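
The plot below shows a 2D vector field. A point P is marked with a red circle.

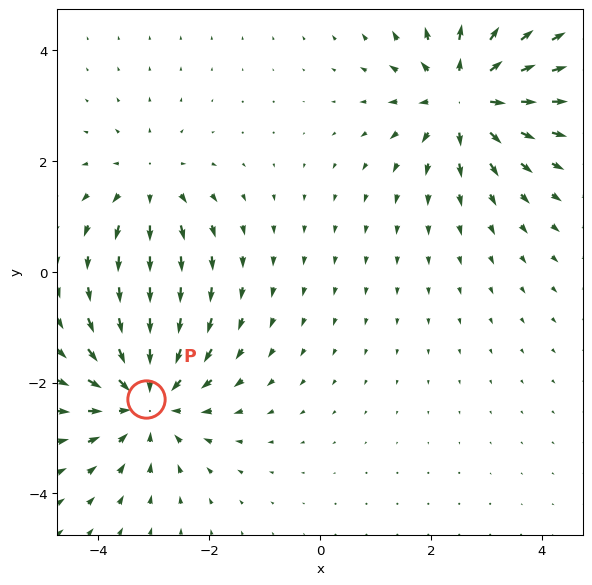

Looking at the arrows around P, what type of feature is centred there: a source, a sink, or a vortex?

sink

At P (-3.1, -2.3) the arrows converge inward. Divergence about -4, curl ≈0 — negative divergence with near-zero curl is a sink.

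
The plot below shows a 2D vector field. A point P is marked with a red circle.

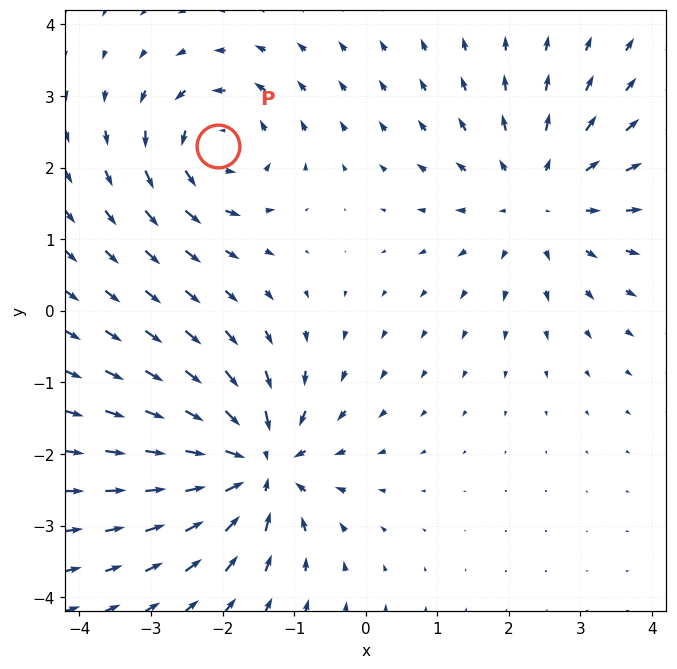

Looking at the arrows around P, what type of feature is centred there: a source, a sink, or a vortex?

At P (-2.1, 2.3) the arrows circulate counterclockwise. Divergence ≈0, curl about +4 — near-zero divergence with nonzero curl is a vortex.

vortex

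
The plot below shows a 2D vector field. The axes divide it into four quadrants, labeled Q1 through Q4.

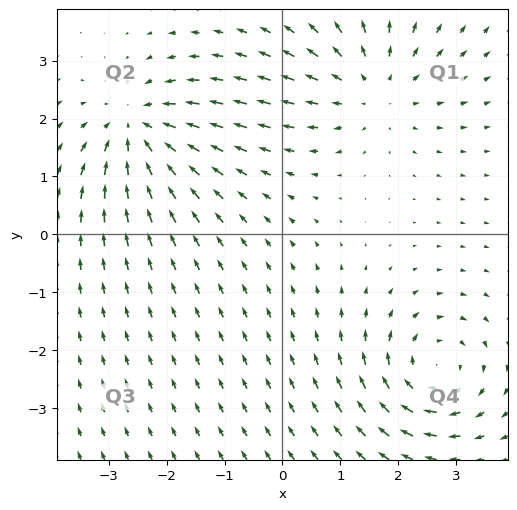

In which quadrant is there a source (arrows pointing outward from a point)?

The source sits at approximately (1.6, 2.5), which lies in quadrant Q1. The divergence there is about +4, positive as expected for a source.

Q1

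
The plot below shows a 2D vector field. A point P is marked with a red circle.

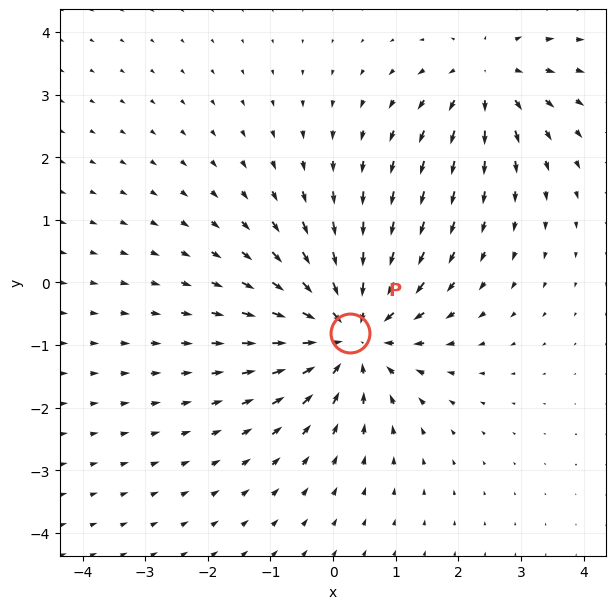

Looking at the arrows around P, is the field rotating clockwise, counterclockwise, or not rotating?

not rotating

Near P at (0.3, -0.8) the arrows show no circulation. The curl there is ≈0.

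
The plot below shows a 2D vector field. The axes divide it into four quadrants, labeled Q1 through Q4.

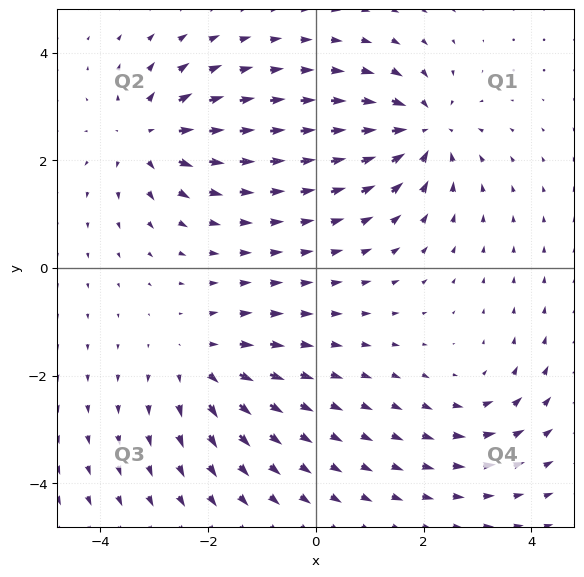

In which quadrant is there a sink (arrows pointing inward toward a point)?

The sink sits at approximately (2.0, 2.5), which lies in quadrant Q1. The divergence there is about -6, negative as expected for a sink.

Q1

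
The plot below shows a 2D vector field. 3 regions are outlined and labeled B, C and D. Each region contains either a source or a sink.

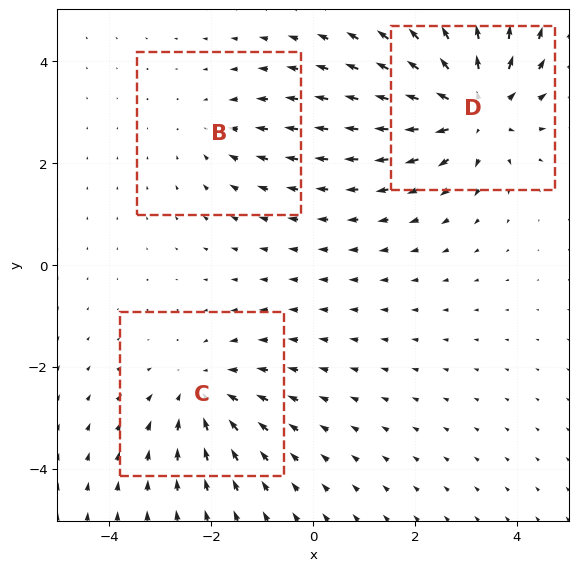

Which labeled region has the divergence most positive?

D

Divergence at each region's feature centre — B: about -2, C: about -3, D: about +4. Region D is most positive.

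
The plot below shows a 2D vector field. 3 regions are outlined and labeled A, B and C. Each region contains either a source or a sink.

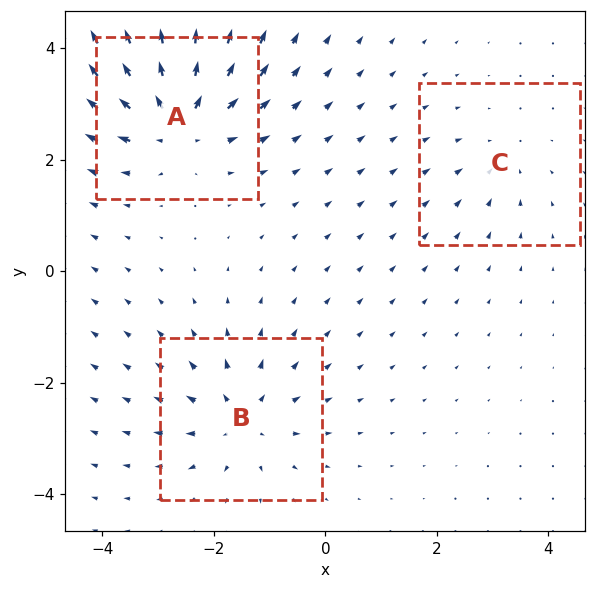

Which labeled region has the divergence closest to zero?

C

Divergence at each region's feature centre — A: about +5, B: about +4, C: about -2. Region C is closest to zero.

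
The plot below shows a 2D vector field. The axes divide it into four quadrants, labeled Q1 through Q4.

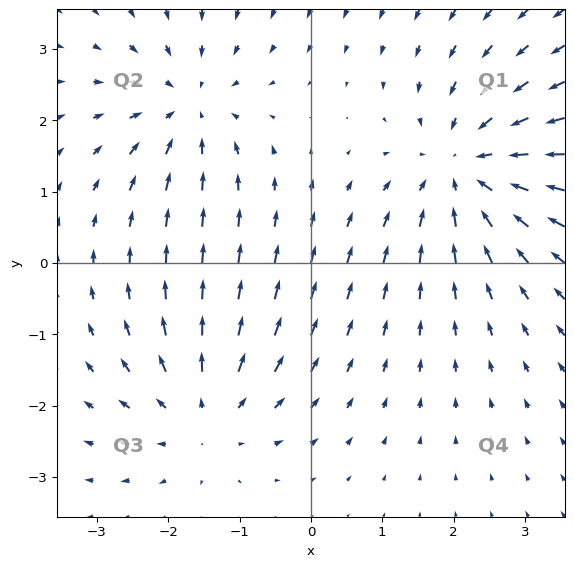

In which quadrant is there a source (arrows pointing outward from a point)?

Q3

The source sits at approximately (-1.5, -2.1), which lies in quadrant Q3. The divergence there is about +3, positive as expected for a source.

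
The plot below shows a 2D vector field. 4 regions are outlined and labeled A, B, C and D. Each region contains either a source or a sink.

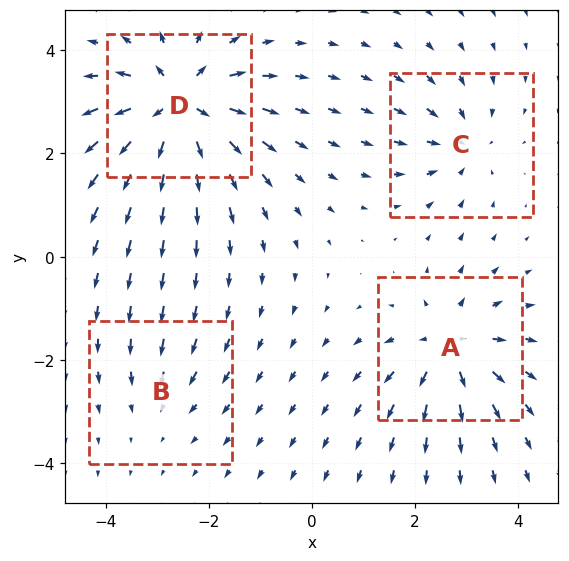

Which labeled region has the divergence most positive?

Divergence at each region's feature centre — A: about +5, B: about -2, C: about -4, D: about +8. Region D is most positive.

D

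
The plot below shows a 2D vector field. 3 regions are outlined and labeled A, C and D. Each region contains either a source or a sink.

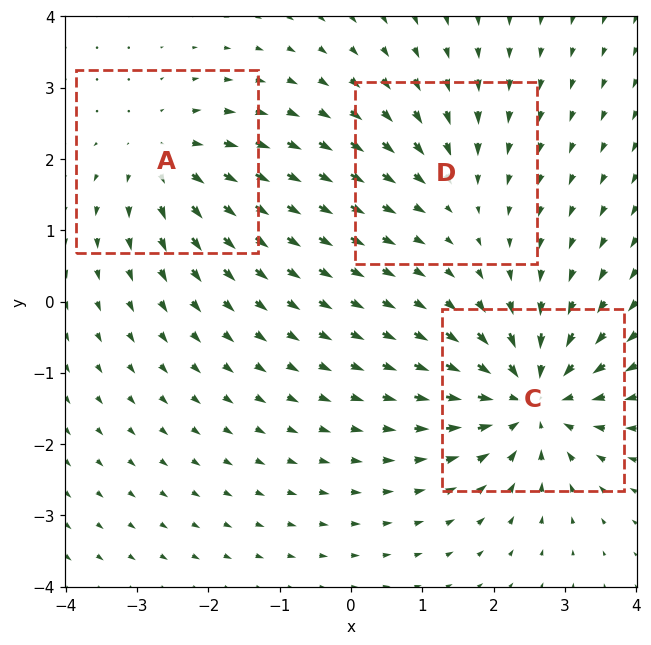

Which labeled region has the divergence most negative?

Divergence at each region's feature centre — A: about +4, C: about -6, D: about -2. Region C is most negative.

C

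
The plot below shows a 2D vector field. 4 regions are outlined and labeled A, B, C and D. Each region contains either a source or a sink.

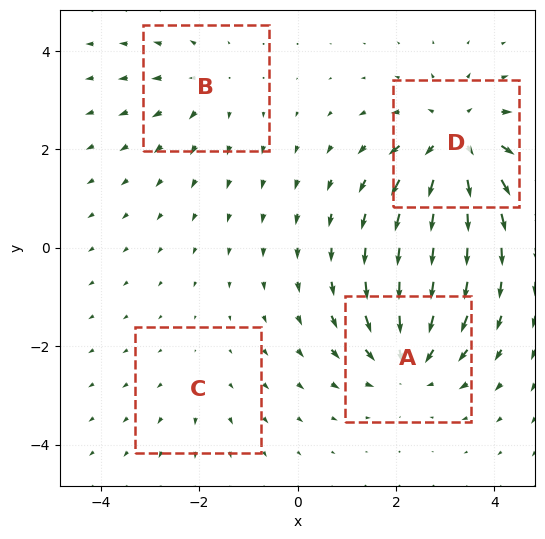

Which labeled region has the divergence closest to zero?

Divergence at each region's feature centre — A: about -5, B: about +3, C: about +2, D: about +6. Region C is closest to zero.

C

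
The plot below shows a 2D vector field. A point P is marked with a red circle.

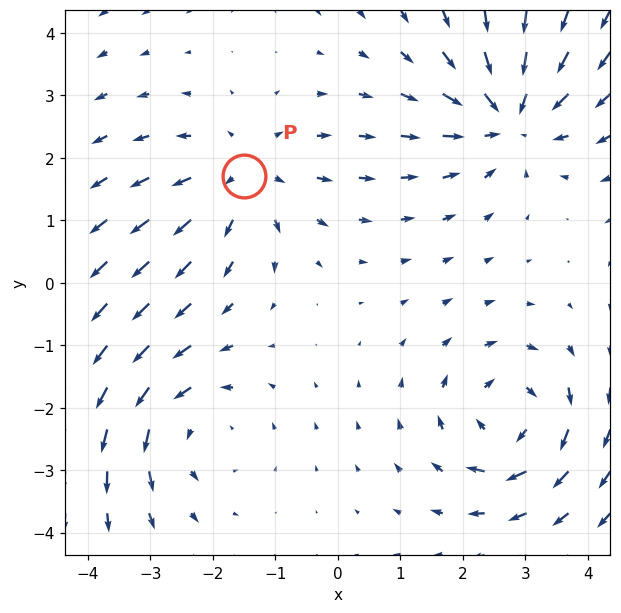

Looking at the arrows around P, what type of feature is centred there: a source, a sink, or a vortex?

source

At P (-1.5, 1.7) the arrows spread outward. Divergence about +3, curl ≈0 — positive divergence with near-zero curl is a source.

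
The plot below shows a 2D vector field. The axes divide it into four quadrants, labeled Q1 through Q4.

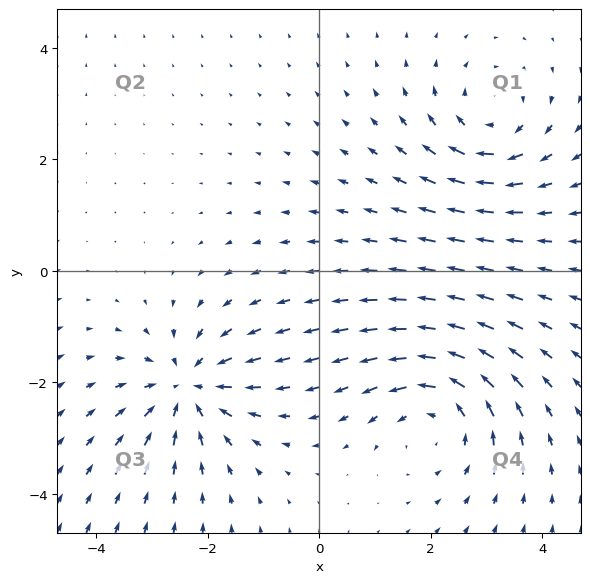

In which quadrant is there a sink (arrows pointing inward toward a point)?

Q3

The sink sits at approximately (-2.3, -2.1), which lies in quadrant Q3. The divergence there is about -5, negative as expected for a sink.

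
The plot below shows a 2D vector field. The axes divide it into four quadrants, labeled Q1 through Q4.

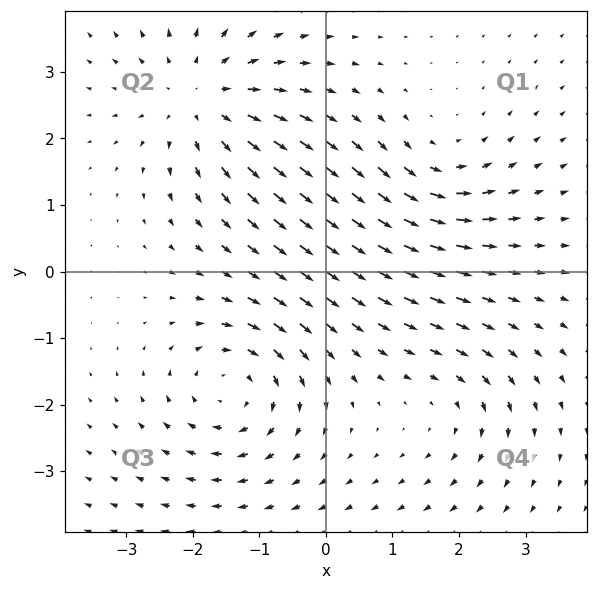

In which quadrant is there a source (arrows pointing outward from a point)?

The source sits at approximately (-1.9, 2.6), which lies in quadrant Q2. The divergence there is about +4, positive as expected for a source.

Q2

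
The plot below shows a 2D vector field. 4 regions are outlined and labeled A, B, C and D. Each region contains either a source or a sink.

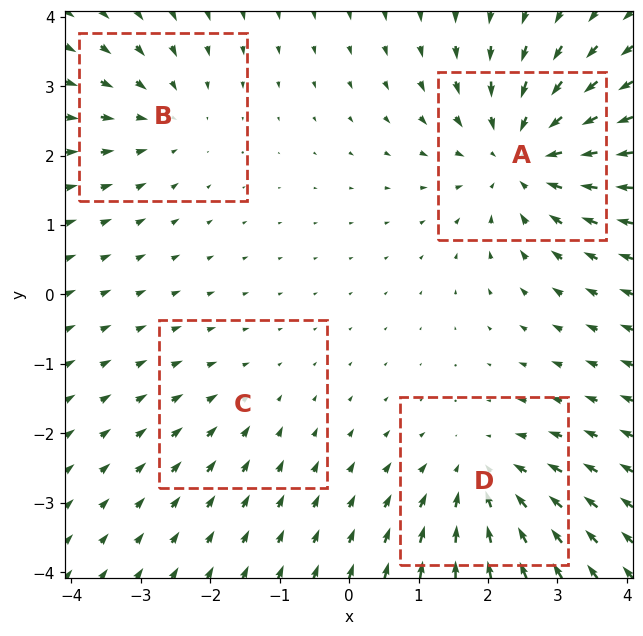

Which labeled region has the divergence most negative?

Divergence at each region's feature centre — A: about -6, B: about -3, C: about -2, D: about -4. Region A is most negative.

A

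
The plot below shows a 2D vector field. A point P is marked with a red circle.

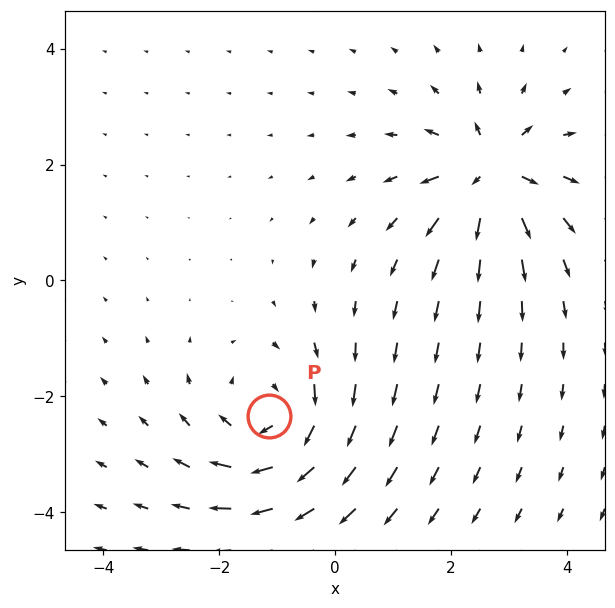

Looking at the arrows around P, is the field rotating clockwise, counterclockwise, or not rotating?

Near P at (-1.1, -2.4) the arrows circulate clockwise. The curl (z-component) there is about -3; negative curl means clockwise rotation.

clockwise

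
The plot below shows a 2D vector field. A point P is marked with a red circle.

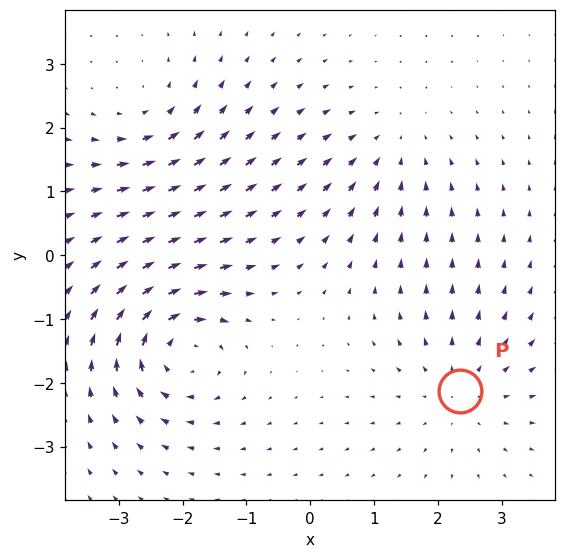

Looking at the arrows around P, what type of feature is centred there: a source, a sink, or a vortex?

At P (2.4, -2.1) the arrows spread outward. Divergence about +3, curl ≈0 — positive divergence with near-zero curl is a source.

source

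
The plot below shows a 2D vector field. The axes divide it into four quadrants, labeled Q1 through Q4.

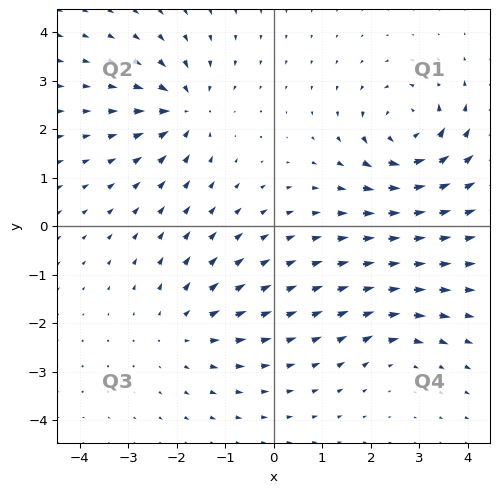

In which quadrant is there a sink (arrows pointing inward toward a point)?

The sink sits at approximately (-1.8, 2.4), which lies in quadrant Q2. The divergence there is about -6, negative as expected for a sink.

Q2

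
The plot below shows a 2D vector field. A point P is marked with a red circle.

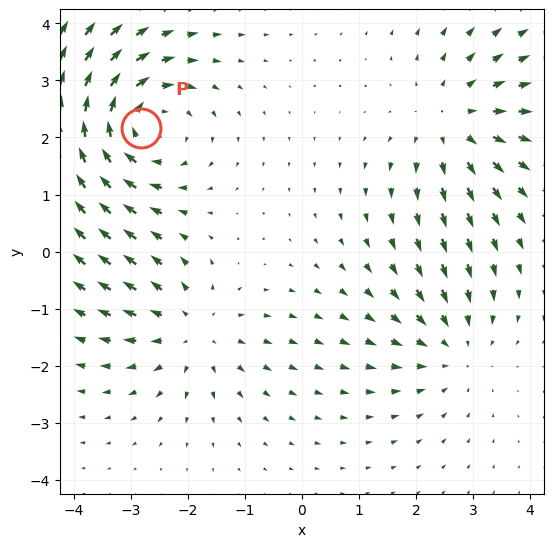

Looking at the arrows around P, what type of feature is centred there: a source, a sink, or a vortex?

At P (-2.8, 2.2) the arrows circulate clockwise. Divergence ≈0, curl about -4 — near-zero divergence with nonzero curl is a vortex.

vortex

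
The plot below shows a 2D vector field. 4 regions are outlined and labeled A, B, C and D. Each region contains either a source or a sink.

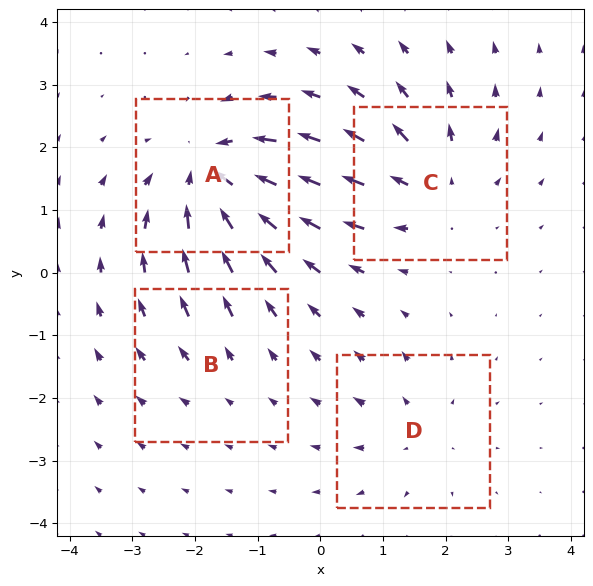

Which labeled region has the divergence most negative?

A

Divergence at each region's feature centre — A: about -7, B: about +2, C: about +5, D: about +3. Region A is most negative.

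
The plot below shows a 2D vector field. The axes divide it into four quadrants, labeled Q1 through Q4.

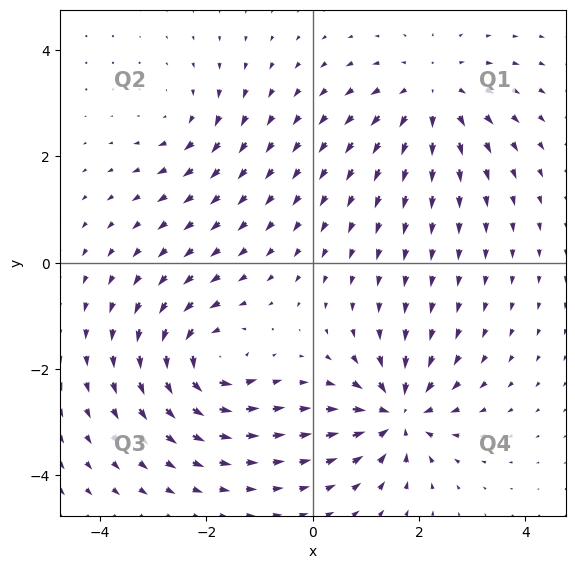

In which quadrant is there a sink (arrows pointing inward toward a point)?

The sink sits at approximately (1.6, -2.8), which lies in quadrant Q4. The divergence there is about -7, negative as expected for a sink.

Q4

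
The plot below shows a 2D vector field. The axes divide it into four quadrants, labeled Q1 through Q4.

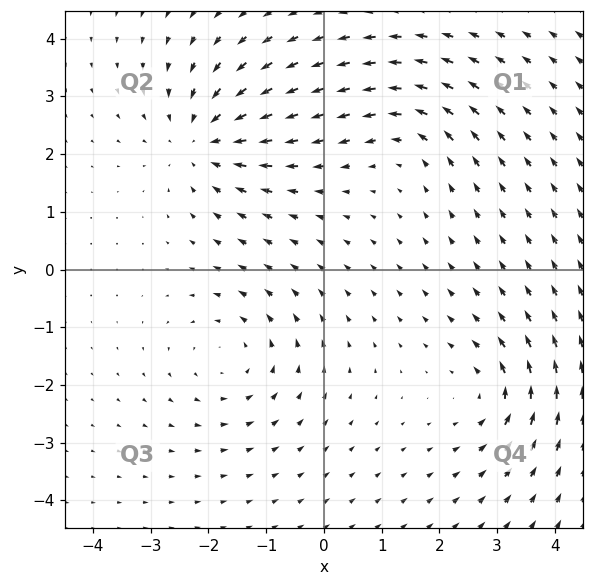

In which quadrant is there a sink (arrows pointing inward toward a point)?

The sink sits at approximately (-2.1, 2.2), which lies in quadrant Q2. The divergence there is about -5, negative as expected for a sink.

Q2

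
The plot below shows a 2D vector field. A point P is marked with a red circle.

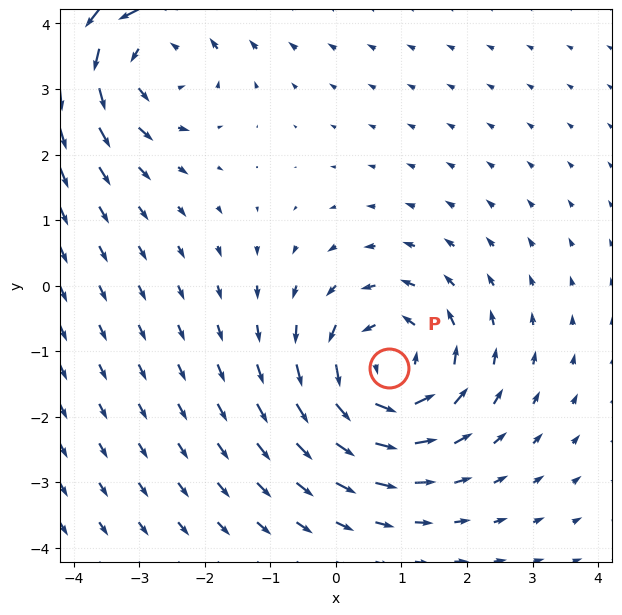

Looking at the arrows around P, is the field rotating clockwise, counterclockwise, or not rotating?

Near P at (0.8, -1.3) the arrows circulate counterclockwise. The curl (z-component) there is about +5; positive curl means counterclockwise rotation.

counterclockwise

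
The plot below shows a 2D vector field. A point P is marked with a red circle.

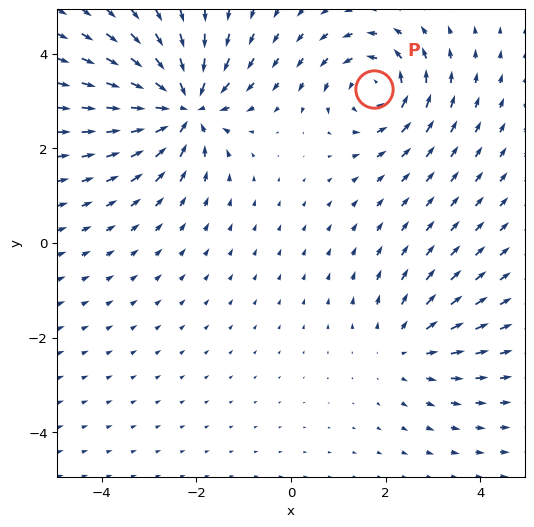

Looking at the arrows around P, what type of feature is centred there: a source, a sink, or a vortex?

At P (1.8, 3.3) the arrows circulate counterclockwise. Divergence ≈0, curl about +4 — near-zero divergence with nonzero curl is a vortex.

vortex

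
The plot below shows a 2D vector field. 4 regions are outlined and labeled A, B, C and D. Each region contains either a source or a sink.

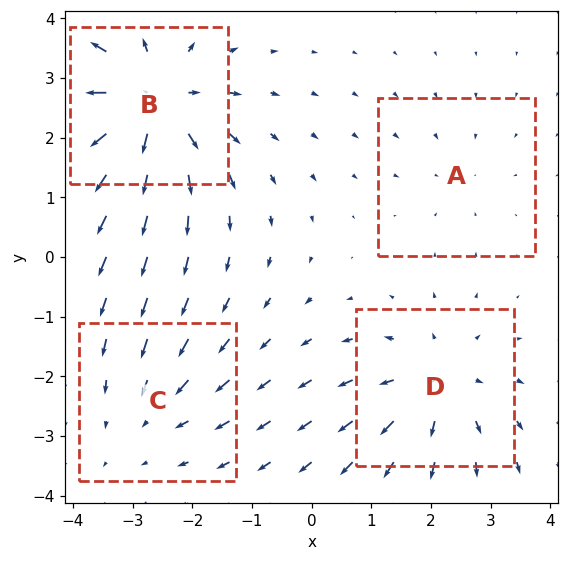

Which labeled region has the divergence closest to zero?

Divergence at each region's feature centre — A: about -2, B: about +7, C: about -3, D: about +5. Region A is closest to zero.

A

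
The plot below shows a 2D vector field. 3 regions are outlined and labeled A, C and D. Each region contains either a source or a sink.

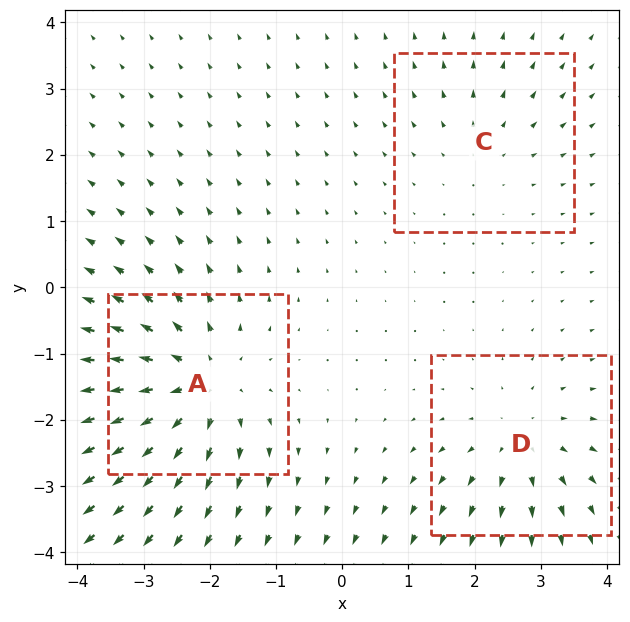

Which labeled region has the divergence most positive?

Divergence at each region's feature centre — A: about +5, C: about +2, D: about +3. Region A is most positive.

A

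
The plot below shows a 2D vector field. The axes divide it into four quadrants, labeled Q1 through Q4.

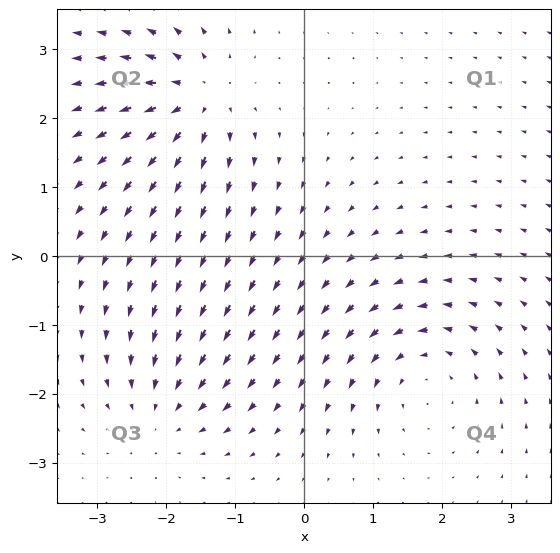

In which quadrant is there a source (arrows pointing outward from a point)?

The source sits at approximately (-1.5, 2.3), which lies in quadrant Q2. The divergence there is about +7, positive as expected for a source.

Q2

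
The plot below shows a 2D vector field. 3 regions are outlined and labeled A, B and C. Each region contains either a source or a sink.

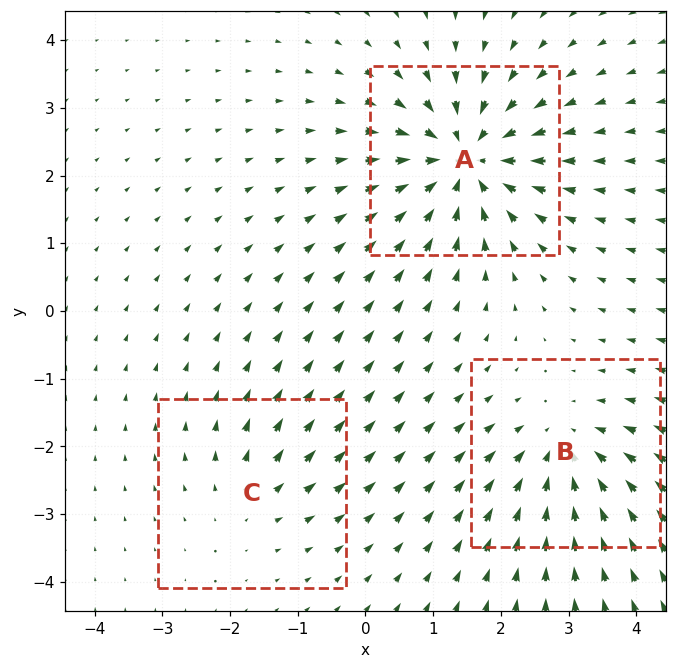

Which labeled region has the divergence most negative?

A

Divergence at each region's feature centre — A: about -6, B: about -4, C: about +2. Region A is most negative.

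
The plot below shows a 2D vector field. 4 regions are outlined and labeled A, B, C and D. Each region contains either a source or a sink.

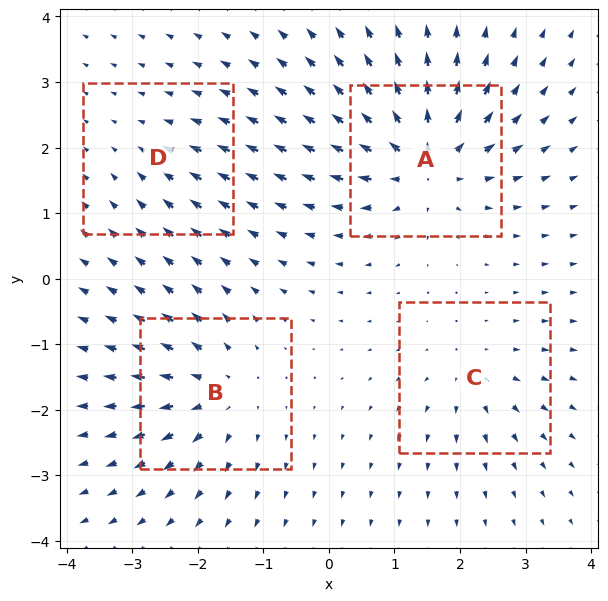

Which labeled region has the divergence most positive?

A

Divergence at each region's feature centre — A: about +8, B: about +5, C: about +4, D: about -2. Region A is most positive.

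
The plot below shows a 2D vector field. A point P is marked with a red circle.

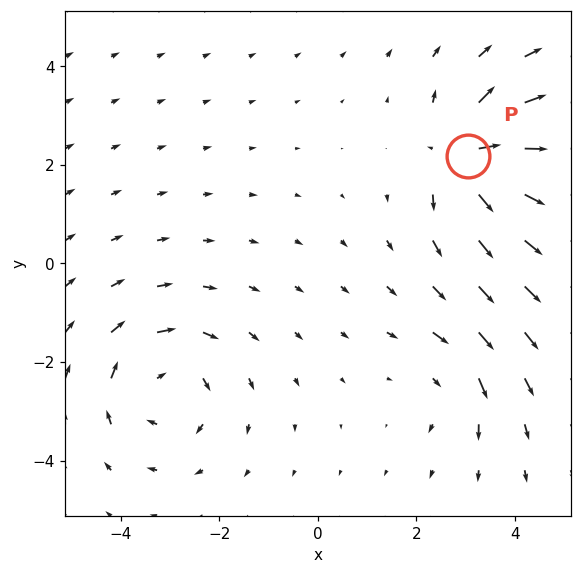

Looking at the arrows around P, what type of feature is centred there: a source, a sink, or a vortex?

source

At P (3.0, 2.2) the arrows spread outward. Divergence about +7, curl ≈0 — positive divergence with near-zero curl is a source.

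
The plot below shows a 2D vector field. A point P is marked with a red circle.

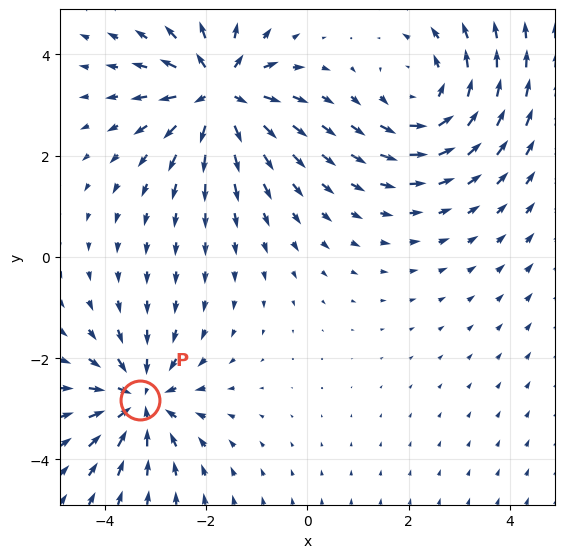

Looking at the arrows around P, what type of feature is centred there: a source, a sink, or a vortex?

At P (-3.3, -2.8) the arrows converge inward. Divergence about -5, curl ≈0 — negative divergence with near-zero curl is a sink.

sink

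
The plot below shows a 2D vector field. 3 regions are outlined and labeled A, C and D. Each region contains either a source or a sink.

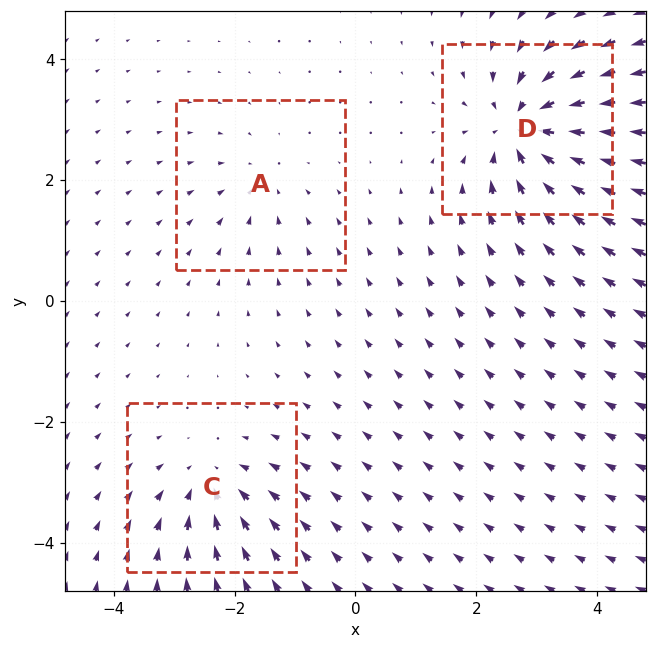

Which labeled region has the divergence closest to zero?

A

Divergence at each region's feature centre — A: about -3, C: about -4, D: about -6. Region A is closest to zero.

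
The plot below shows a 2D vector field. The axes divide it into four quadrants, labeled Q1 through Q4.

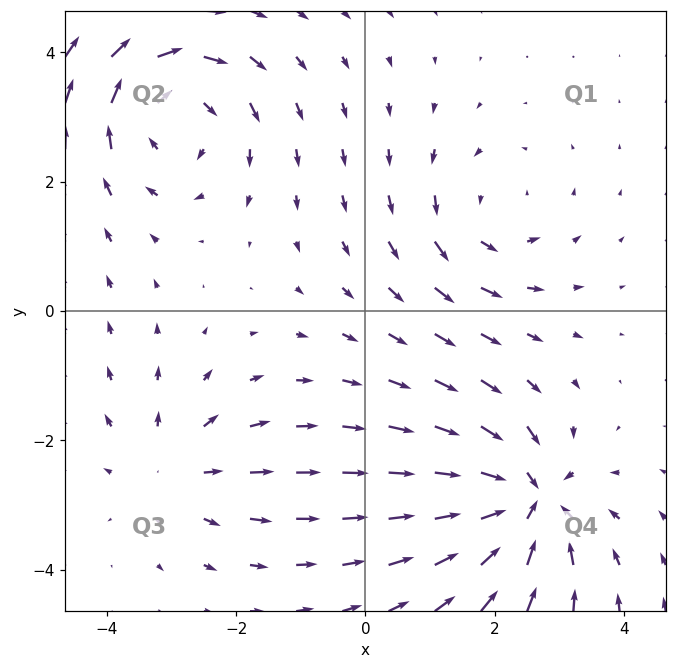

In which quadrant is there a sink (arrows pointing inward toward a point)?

Q4

The sink sits at approximately (2.5, -3.0), which lies in quadrant Q4. The divergence there is about -6, negative as expected for a sink.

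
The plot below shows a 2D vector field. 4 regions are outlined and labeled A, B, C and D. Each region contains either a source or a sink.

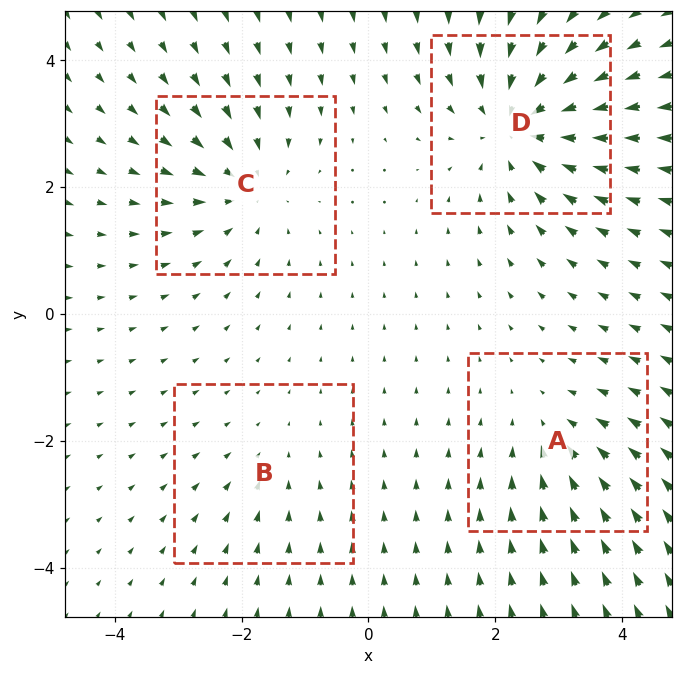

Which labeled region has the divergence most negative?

Divergence at each region's feature centre — A: about -3, B: about -2, C: about -4, D: about -6. Region D is most negative.

D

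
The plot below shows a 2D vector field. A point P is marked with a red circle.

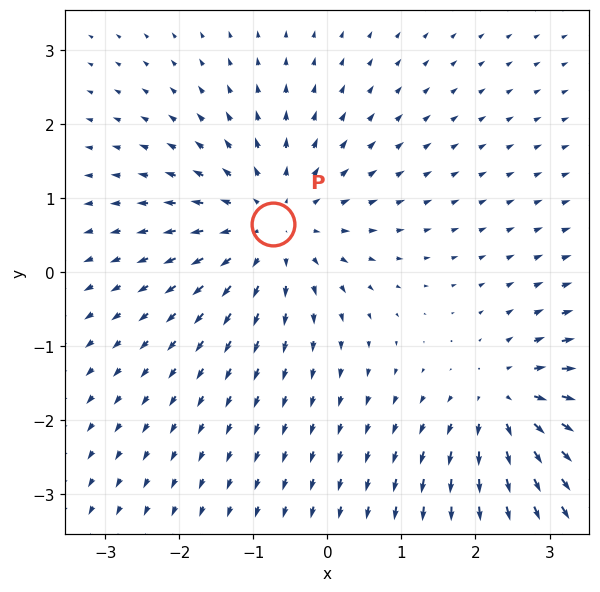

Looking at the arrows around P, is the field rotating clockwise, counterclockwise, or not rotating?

not rotating

Near P at (-0.7, 0.6) the arrows show no circulation. The curl there is ≈0.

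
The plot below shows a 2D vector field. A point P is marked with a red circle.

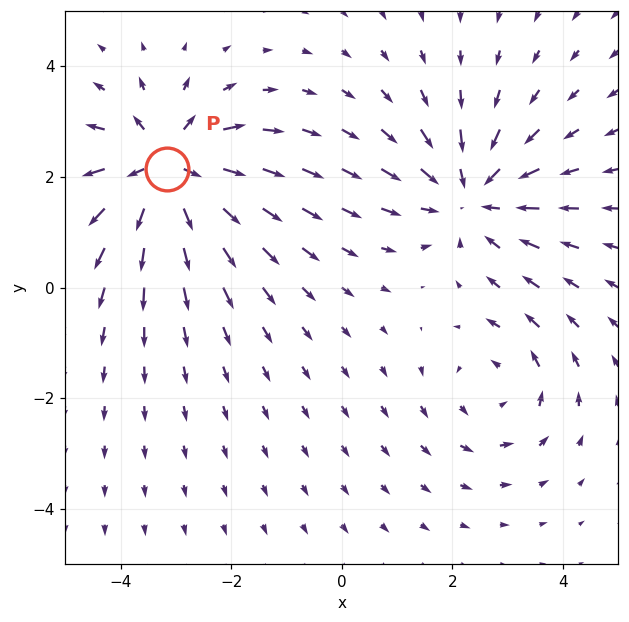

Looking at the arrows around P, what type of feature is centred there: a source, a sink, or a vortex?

source

At P (-3.2, 2.1) the arrows spread outward. Divergence about +5, curl ≈0 — positive divergence with near-zero curl is a source.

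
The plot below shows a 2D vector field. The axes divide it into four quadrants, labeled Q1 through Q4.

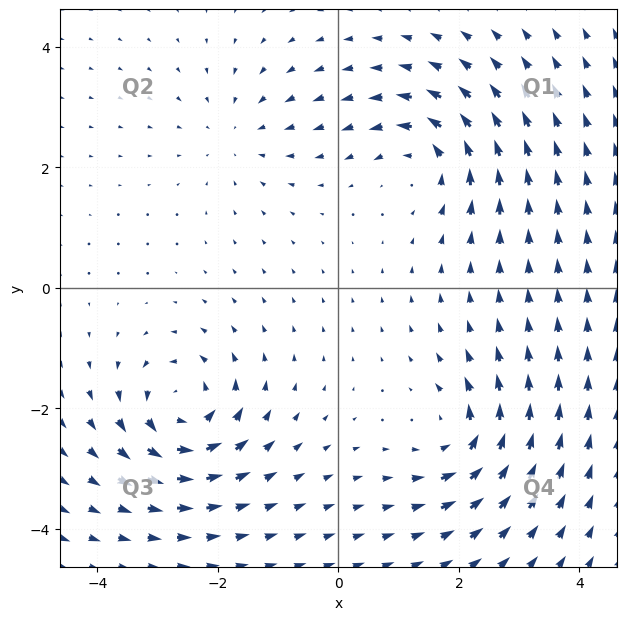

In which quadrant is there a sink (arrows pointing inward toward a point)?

The sink sits at approximately (-1.7, 2.6), which lies in quadrant Q2. The divergence there is about -3, negative as expected for a sink.

Q2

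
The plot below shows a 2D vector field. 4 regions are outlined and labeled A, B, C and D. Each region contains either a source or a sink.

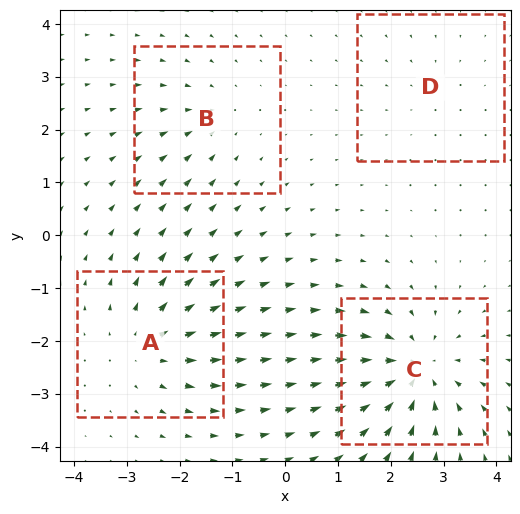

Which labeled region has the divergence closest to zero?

D

Divergence at each region's feature centre — A: about +5, B: about -3, C: about -7, D: about -2. Region D is closest to zero.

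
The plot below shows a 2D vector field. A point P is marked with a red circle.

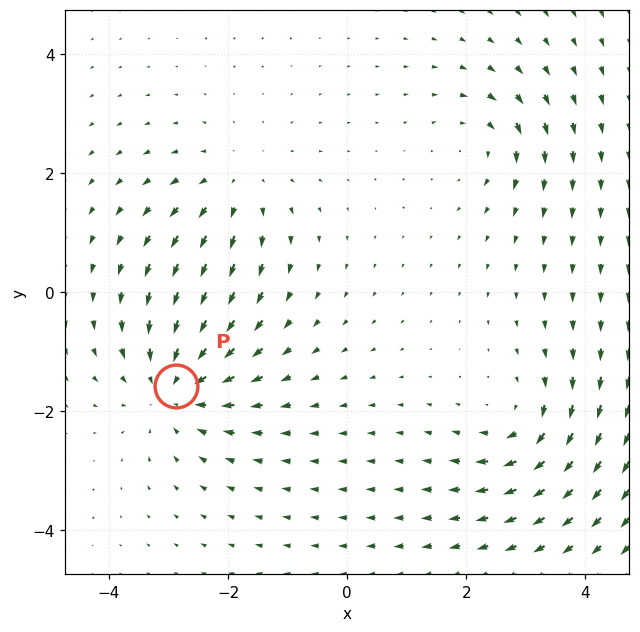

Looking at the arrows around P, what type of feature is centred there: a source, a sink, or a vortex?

sink

At P (-2.9, -1.6) the arrows converge inward. Divergence about -5, curl ≈0 — negative divergence with near-zero curl is a sink.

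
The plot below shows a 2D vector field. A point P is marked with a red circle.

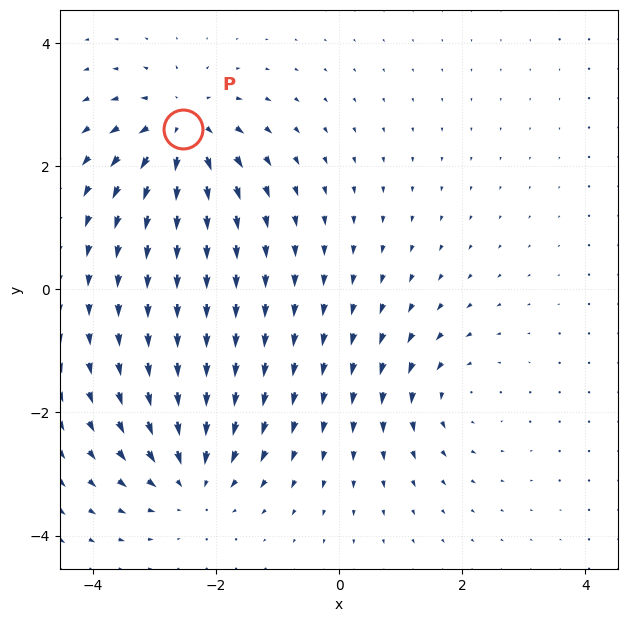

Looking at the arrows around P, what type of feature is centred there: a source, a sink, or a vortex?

source

At P (-2.5, 2.6) the arrows spread outward. Divergence about +6, curl ≈0 — positive divergence with near-zero curl is a source.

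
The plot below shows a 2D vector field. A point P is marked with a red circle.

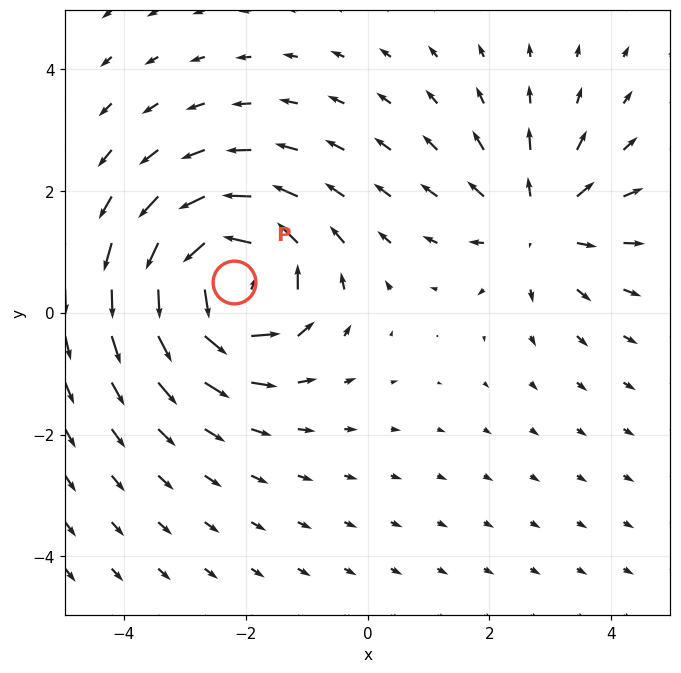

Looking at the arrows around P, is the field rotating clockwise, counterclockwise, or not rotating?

Near P at (-2.2, 0.5) the arrows circulate counterclockwise. The curl (z-component) there is about +6; positive curl means counterclockwise rotation.

counterclockwise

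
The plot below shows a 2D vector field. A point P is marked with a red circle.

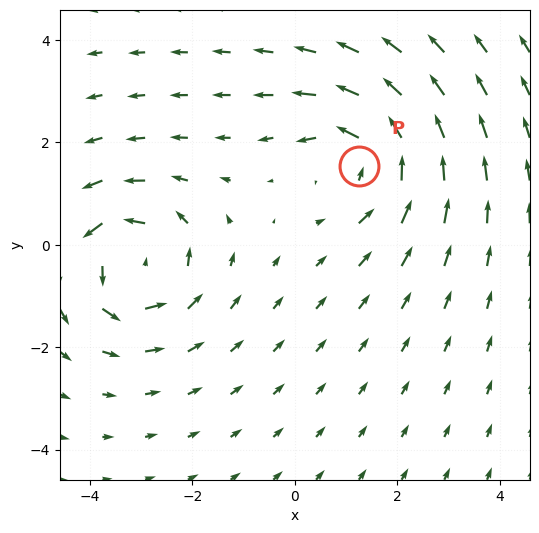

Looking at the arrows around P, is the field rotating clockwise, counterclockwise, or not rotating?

Near P at (1.2, 1.5) the arrows circulate counterclockwise. The curl (z-component) there is about +4; positive curl means counterclockwise rotation.

counterclockwise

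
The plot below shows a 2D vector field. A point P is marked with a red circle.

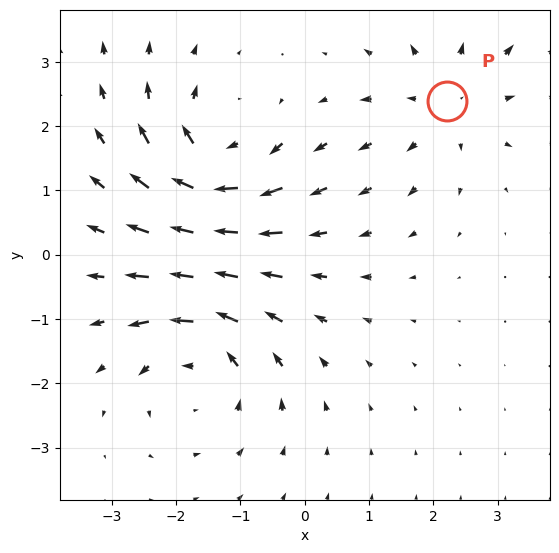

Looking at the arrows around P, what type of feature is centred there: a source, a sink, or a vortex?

source

At P (2.2, 2.4) the arrows spread outward. Divergence about +3, curl ≈0 — positive divergence with near-zero curl is a source.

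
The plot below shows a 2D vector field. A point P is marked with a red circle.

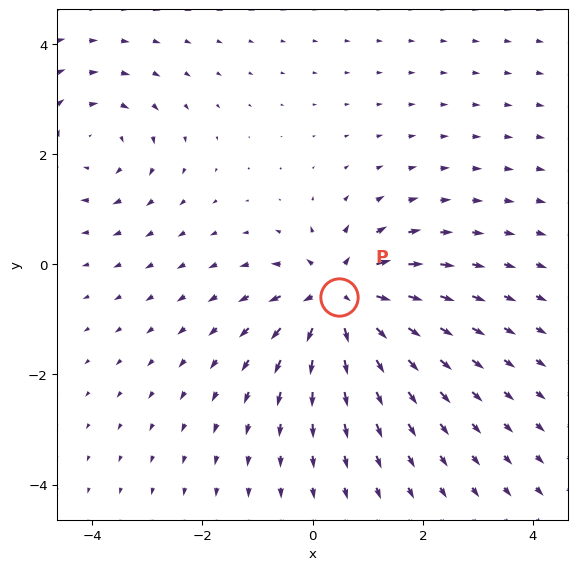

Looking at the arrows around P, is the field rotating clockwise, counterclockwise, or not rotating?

Near P at (0.5, -0.6) the arrows show no circulation. The curl there is ≈0.

not rotating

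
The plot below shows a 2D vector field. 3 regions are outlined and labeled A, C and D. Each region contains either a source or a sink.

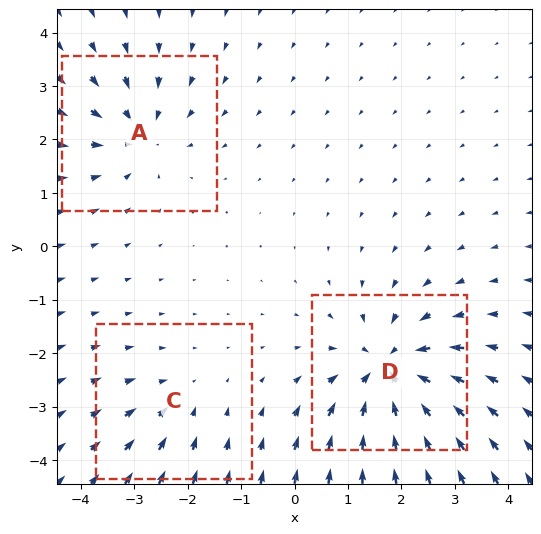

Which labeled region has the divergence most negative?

D

Divergence at each region's feature centre — A: about -3, C: about -2, D: about -5. Region D is most negative.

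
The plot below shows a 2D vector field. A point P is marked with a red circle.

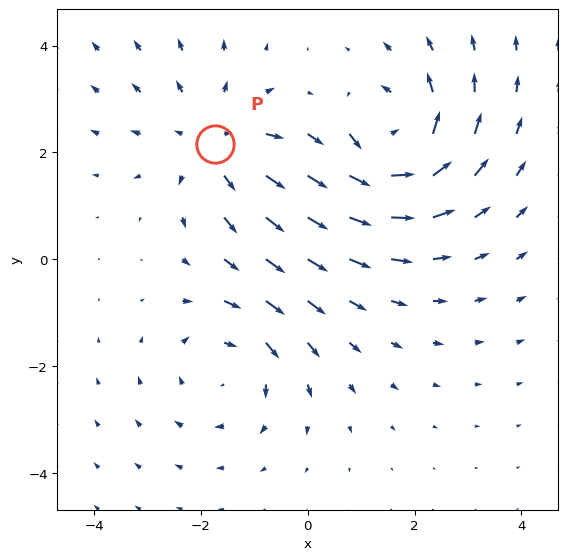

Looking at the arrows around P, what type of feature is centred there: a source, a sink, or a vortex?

source

At P (-1.7, 2.1) the arrows spread outward. Divergence about +3, curl ≈0 — positive divergence with near-zero curl is a source.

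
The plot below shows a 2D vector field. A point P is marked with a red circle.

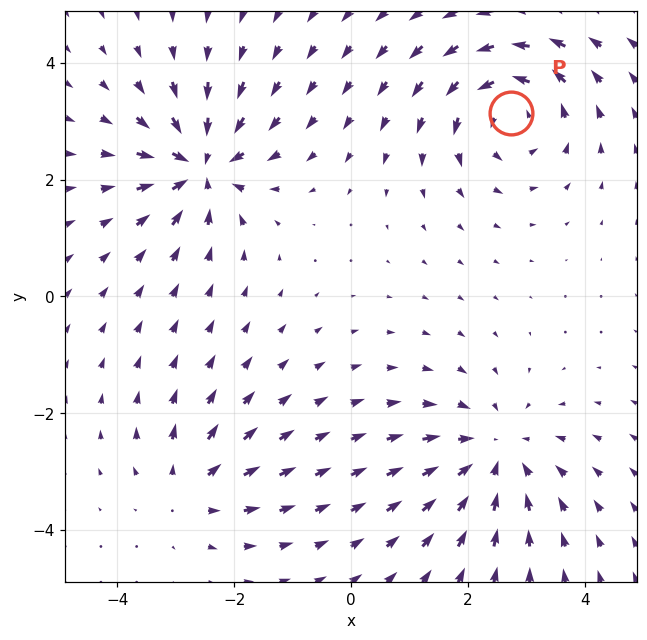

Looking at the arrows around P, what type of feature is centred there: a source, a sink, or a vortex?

At P (2.7, 3.1) the arrows circulate counterclockwise. Divergence ≈0, curl about +5 — near-zero divergence with nonzero curl is a vortex.

vortex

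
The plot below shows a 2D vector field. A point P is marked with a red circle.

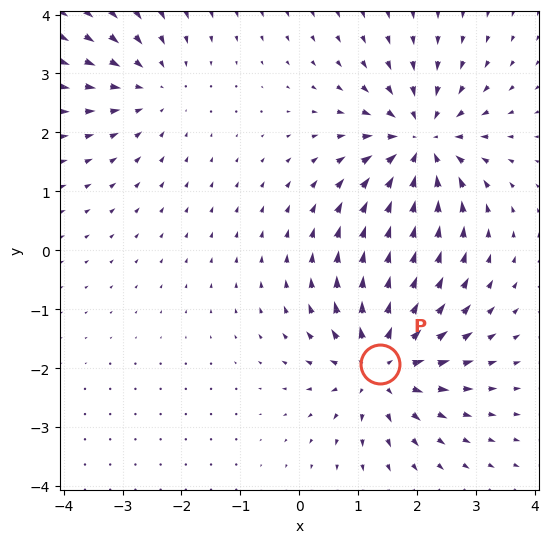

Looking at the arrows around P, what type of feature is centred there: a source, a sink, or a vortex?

At P (1.4, -1.9) the arrows spread outward. Divergence about +5, curl ≈0 — positive divergence with near-zero curl is a source.

source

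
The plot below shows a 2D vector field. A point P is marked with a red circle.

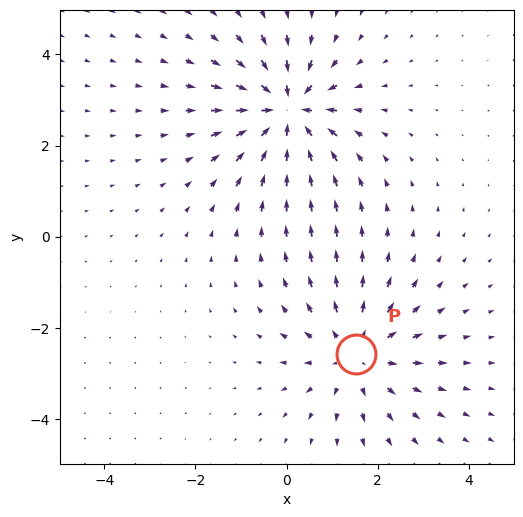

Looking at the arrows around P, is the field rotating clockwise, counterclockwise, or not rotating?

not rotating

Near P at (1.5, -2.6) the arrows show no circulation. The curl there is ≈0.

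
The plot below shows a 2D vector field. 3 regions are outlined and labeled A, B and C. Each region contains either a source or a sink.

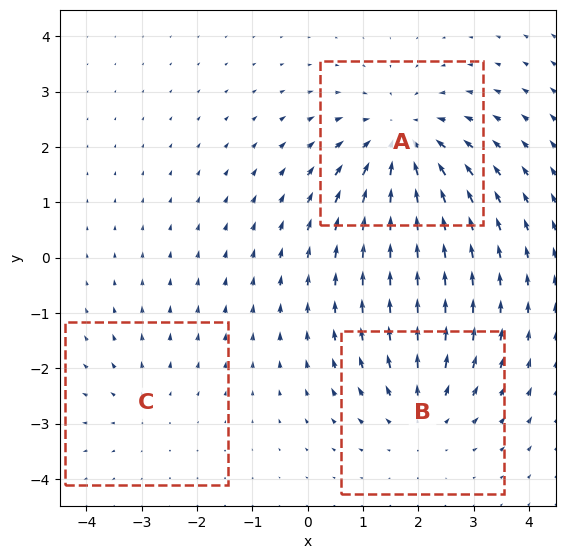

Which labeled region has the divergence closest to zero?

Divergence at each region's feature centre — A: about -4, B: about +3, C: about +2. Region C is closest to zero.

C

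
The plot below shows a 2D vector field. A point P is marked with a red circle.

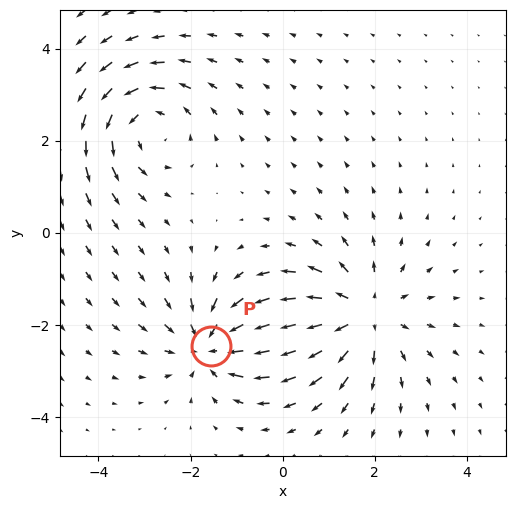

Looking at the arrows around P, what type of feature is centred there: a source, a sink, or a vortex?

At P (-1.6, -2.5) the arrows converge inward. Divergence about -4, curl ≈0 — negative divergence with near-zero curl is a sink.

sink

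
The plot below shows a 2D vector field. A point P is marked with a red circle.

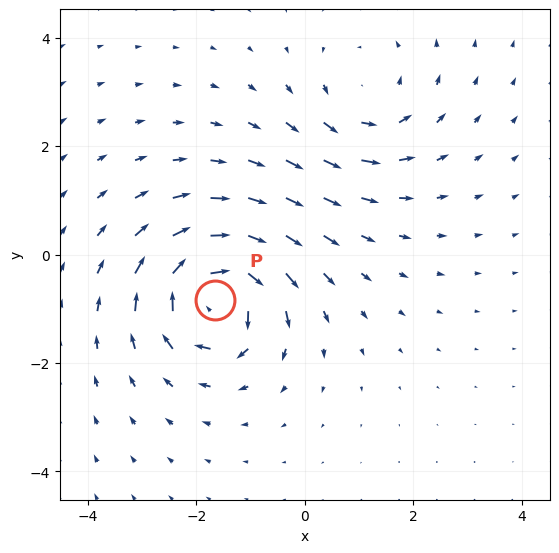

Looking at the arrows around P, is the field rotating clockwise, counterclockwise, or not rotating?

clockwise

Near P at (-1.7, -0.8) the arrows circulate clockwise. The curl (z-component) there is about -7; negative curl means clockwise rotation.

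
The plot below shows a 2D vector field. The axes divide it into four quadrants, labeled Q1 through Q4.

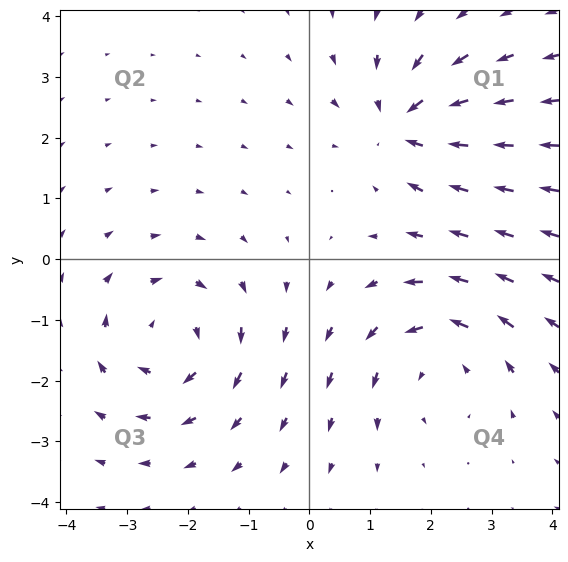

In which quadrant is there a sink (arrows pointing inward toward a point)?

Q1

The sink sits at approximately (1.6, 2.2), which lies in quadrant Q1. The divergence there is about -4, negative as expected for a sink.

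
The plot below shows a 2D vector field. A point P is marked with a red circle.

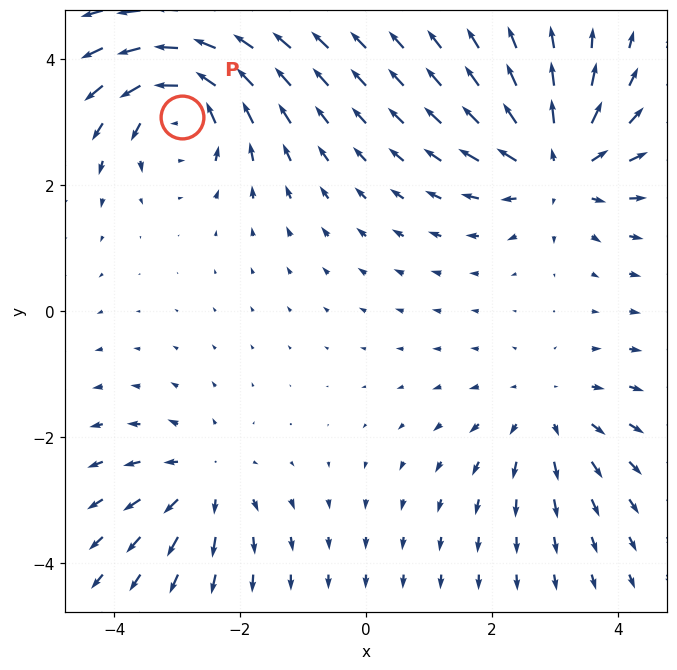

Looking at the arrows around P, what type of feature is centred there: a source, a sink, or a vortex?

At P (-2.9, 3.1) the arrows circulate counterclockwise. Divergence ≈0, curl about +6 — near-zero divergence with nonzero curl is a vortex.

vortex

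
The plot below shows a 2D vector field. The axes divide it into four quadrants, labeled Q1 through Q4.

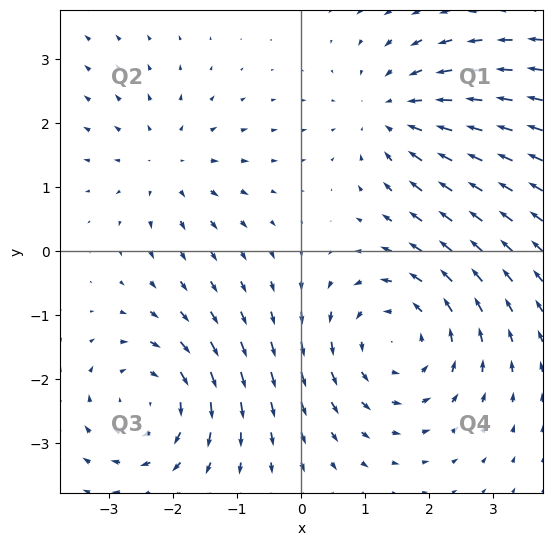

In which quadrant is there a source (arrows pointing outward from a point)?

The source sits at approximately (-2.1, 1.4), which lies in quadrant Q2. The divergence there is about +3, positive as expected for a source.

Q2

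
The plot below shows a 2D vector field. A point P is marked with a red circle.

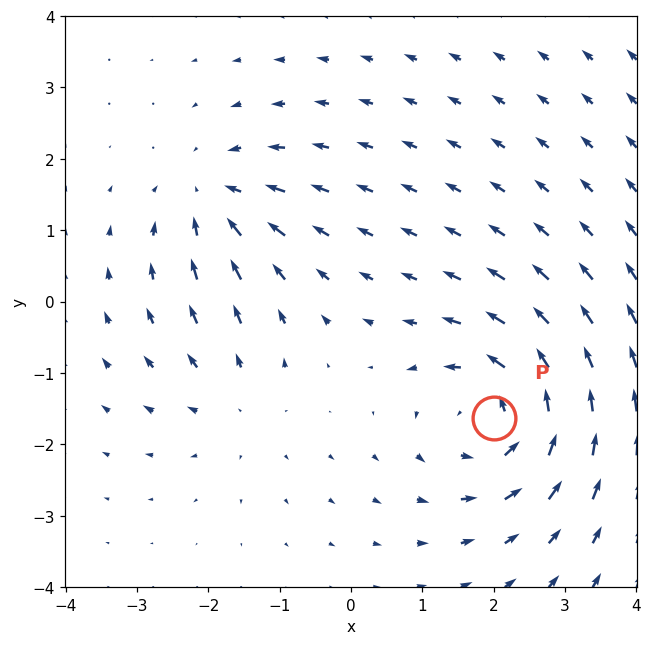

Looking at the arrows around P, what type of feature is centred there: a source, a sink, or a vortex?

vortex

At P (2.0, -1.6) the arrows circulate counterclockwise. Divergence ≈0, curl about +5 — near-zero divergence with nonzero curl is a vortex.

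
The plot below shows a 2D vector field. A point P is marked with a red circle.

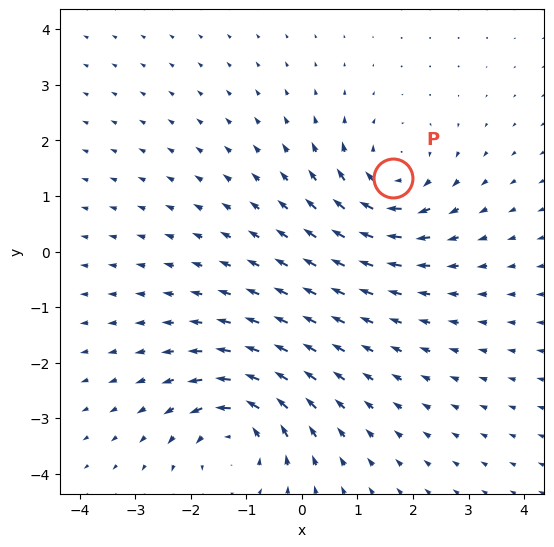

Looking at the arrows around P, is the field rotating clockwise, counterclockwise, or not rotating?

Near P at (1.6, 1.3) the arrows circulate clockwise. The curl (z-component) there is about -5; negative curl means clockwise rotation.

clockwise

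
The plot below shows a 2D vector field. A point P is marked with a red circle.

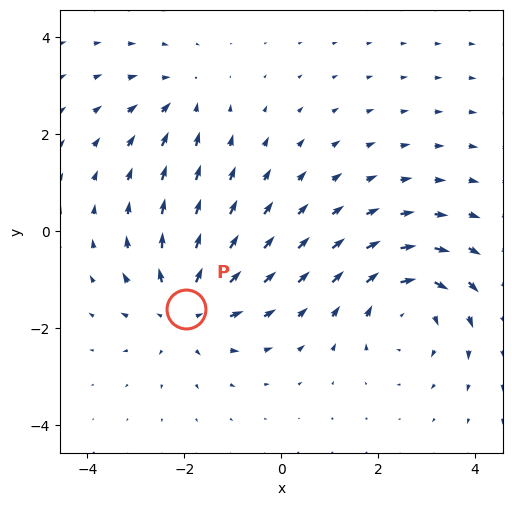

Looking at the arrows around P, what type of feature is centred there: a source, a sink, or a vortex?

At P (-2.0, -1.6) the arrows spread outward. Divergence about +5, curl ≈0 — positive divergence with near-zero curl is a source.

source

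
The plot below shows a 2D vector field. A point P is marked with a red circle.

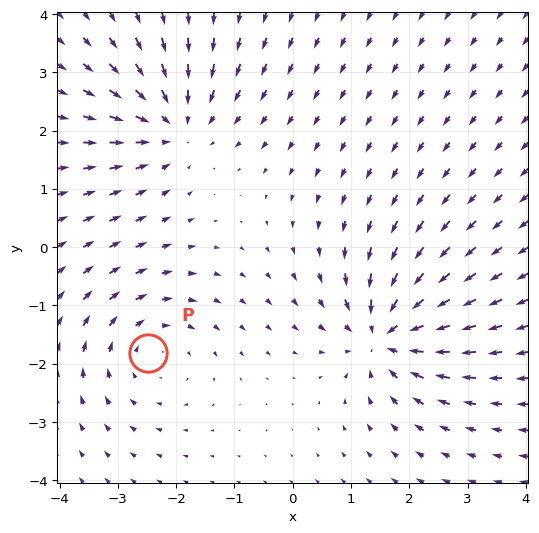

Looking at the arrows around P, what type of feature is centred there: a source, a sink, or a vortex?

vortex

At P (-2.5, -1.8) the arrows circulate clockwise. Divergence ≈0, curl about -3 — near-zero divergence with nonzero curl is a vortex.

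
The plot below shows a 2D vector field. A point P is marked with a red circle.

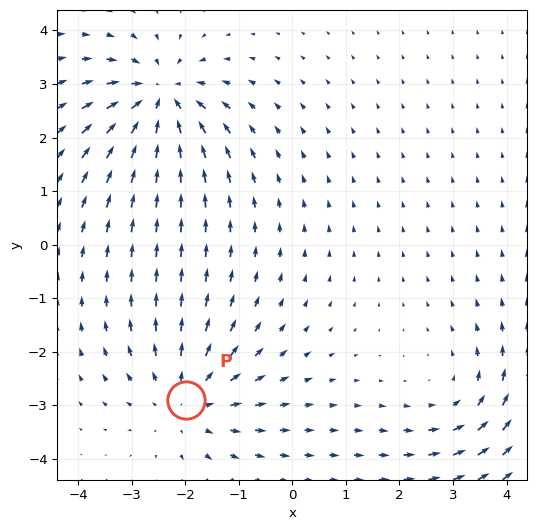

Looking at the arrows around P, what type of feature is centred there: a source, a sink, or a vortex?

At P (-2.0, -2.9) the arrows spread outward. Divergence about +3, curl ≈0 — positive divergence with near-zero curl is a source.

source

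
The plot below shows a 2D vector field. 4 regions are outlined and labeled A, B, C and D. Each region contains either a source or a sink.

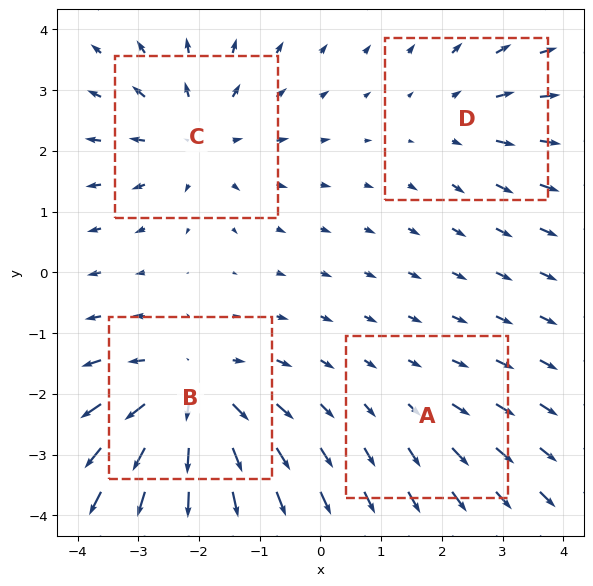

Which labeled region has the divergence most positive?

B

Divergence at each region's feature centre — A: about +2, B: about +6, C: about +4, D: about +3. Region B is most positive.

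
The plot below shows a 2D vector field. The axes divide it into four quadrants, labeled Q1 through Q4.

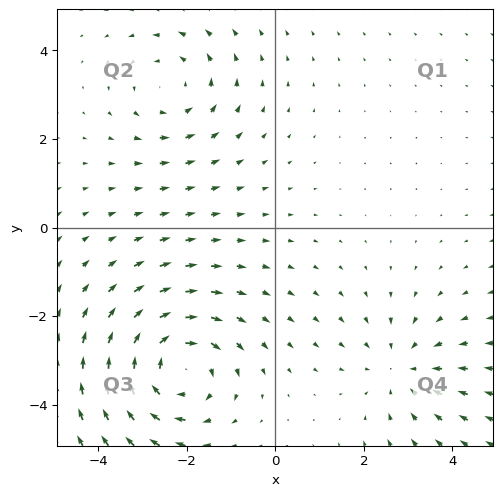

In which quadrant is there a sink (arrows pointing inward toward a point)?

The sink sits at approximately (2.9, -3.2), which lies in quadrant Q4. The divergence there is about -2, negative as expected for a sink.

Q4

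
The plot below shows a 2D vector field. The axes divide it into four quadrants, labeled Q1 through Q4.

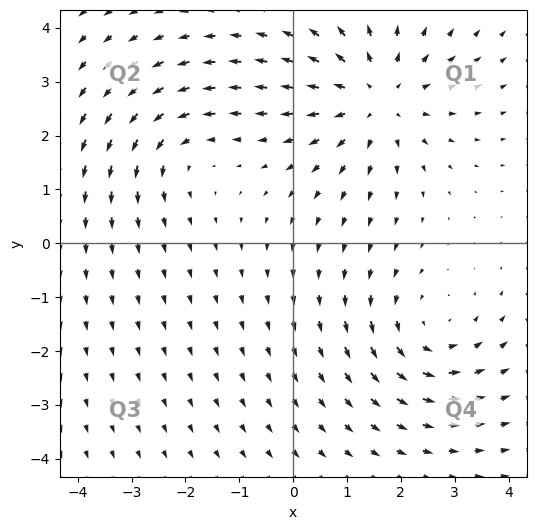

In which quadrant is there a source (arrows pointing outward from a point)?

The source sits at approximately (1.5, 2.7), which lies in quadrant Q1. The divergence there is about +4, positive as expected for a source.

Q1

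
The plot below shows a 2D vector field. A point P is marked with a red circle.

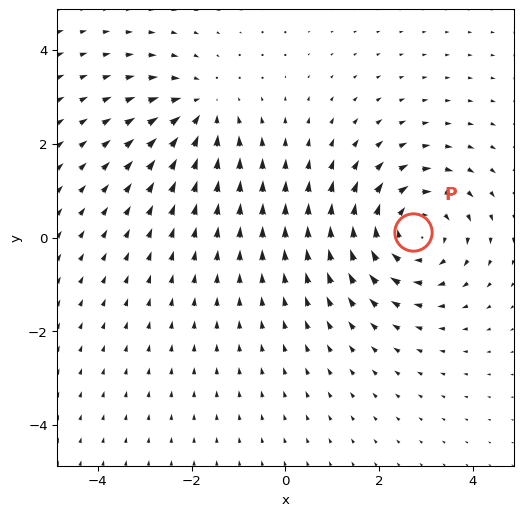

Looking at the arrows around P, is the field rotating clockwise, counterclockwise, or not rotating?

Near P at (2.7, 0.1) the arrows circulate clockwise. The curl (z-component) there is about -4; negative curl means clockwise rotation.

clockwise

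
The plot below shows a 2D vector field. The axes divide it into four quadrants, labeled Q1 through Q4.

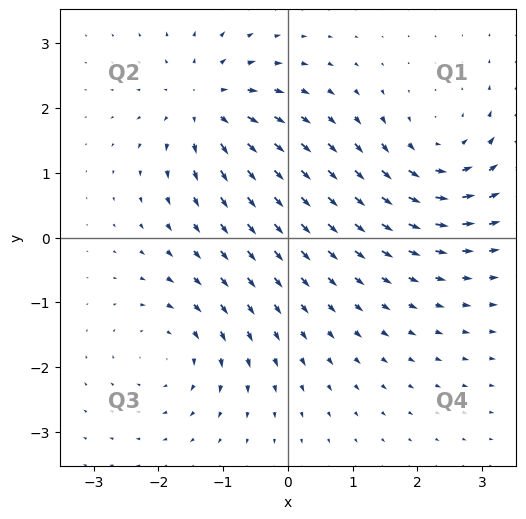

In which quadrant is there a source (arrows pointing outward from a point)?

The source sits at approximately (-1.3, 2.0), which lies in quadrant Q2. The divergence there is about +5, positive as expected for a source.

Q2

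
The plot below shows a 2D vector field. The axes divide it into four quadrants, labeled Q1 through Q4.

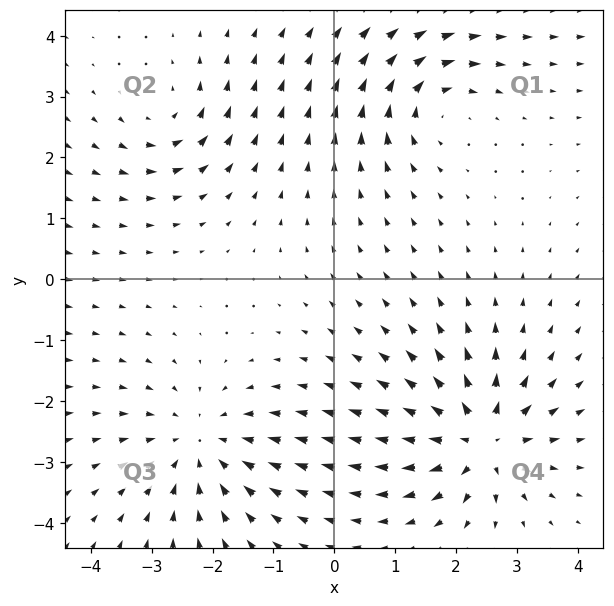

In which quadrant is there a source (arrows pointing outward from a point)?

Q4

The source sits at approximately (2.4, -2.6), which lies in quadrant Q4. The divergence there is about +6, positive as expected for a source.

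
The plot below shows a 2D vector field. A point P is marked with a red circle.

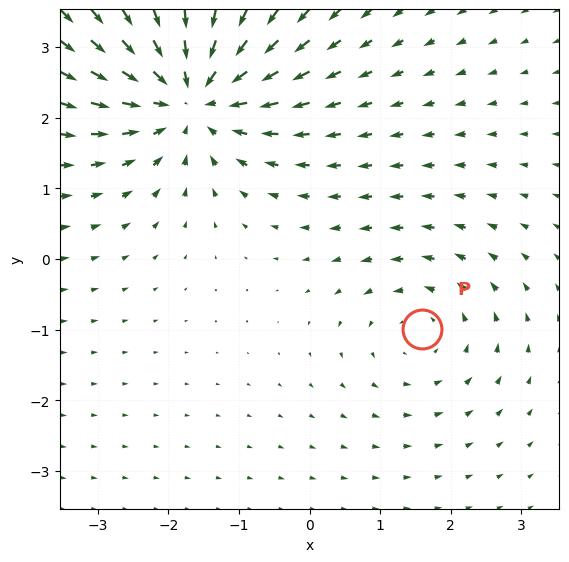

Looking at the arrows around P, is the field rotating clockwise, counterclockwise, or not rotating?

Near P at (1.6, -1.0) the arrows circulate counterclockwise. The curl (z-component) there is about +2; positive curl means counterclockwise rotation.

counterclockwise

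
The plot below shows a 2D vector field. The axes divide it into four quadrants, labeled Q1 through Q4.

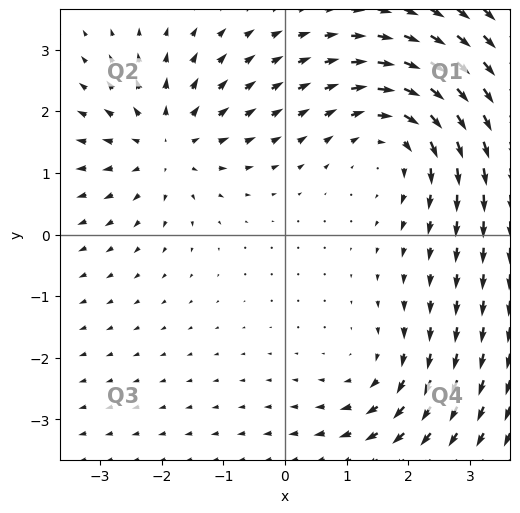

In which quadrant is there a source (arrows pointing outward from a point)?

Q2

The source sits at approximately (-1.9, 1.5), which lies in quadrant Q2. The divergence there is about +4, positive as expected for a source.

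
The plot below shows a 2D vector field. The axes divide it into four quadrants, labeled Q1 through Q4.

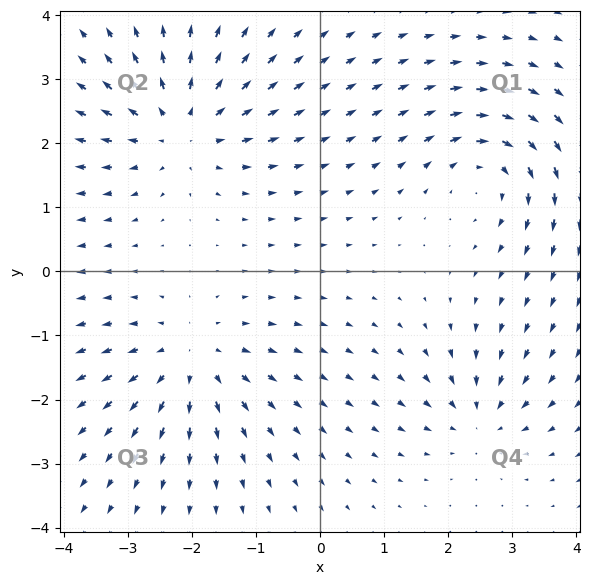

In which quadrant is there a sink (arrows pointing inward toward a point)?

The sink sits at approximately (2.5, -2.3), which lies in quadrant Q4. The divergence there is about -4, negative as expected for a sink.

Q4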